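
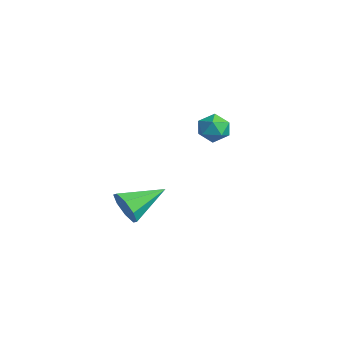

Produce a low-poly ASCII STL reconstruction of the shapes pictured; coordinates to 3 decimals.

solid 
facet normal 0.065 -0.944 -0.323
outer loop
vertex 1.893 -2.324 -1.383
vertex 1.438 -2.135 -2.026
vertex 2.232 -2.135 -1.867
endloop
endfacet
facet normal 0.744 0.252 0.619
outer loop
vertex 1.893 -2.324 -1.383
vertex 2.232 -2.135 -1.867
vertex 1.322 -0.465 -1.454
endloop
endfacet
facet normal 0.065 -0.944 -0.324
outer loop
vertex 2.232 -2.135 -1.867
vertex 1.438 -2.135 -2.026
vertex 2.106 -1.946 -2.443
endloop
endfacet
facet normal 0.874 0.484 -0.032
outer loop
vertex 2.232 -2.135 -1.867
vertex 2.106 -1.946 -2.443
vertex 1.322 -0.465 -1.454
endloop
endfacet
facet normal 0.066 -0.944 -0.323
outer loop
vertex 2.106 -1.946 -2.443
vertex 1.438 -2.135 -2.026
vertex 1.589 -1.868 -2.776
endloop
endfacet
facet normal 0.479 0.649 -0.592
outer loop
vertex 2.106 -1.946 -2.443
vertex 1.589 -1.868 -2.776
vertex 1.322 -0.465 -1.454
endloop
endfacet
facet normal 0.066 -0.944 -0.323
outer loop
vertex 1.589 -1.868 -2.776
vertex 1.438 -2.135 -2.026
vertex 0.983 -1.947 -2.669
endloop
endfacet
facet normal -0.214 0.648 -0.731
outer loop
vertex 1.589 -1.868 -2.776
vertex 0.983 -1.947 -2.669
vertex 1.322 -0.465 -1.454
endloop
endfacet
facet normal 0.066 -0.944 -0.323
outer loop
vertex 0.983 -1.947 -2.669
vertex 1.438 -2.135 -2.026
vertex 0.644 -2.136 -2.186
endloop
endfacet
facet normal -0.794 0.484 -0.368
outer loop
vertex 0.983 -1.947 -2.669
vertex 0.644 -2.136 -2.186
vertex 1.322 -0.465 -1.454
endloop
endfacet
facet normal 0.066 -0.944 -0.324
outer loop
vertex 0.644 -2.136 -2.186
vertex 1.438 -2.135 -2.026
vertex 0.77 -2.325 -1.609
endloop
endfacet
facet normal -0.925 0.251 0.284
outer loop
vertex 0.644 -2.136 -2.186
vertex 0.77 -2.325 -1.609
vertex 1.322 -0.465 -1.454
endloop
endfacet
facet normal 0.066 -0.944 -0.324
outer loop
vertex 0.77 -2.325 -1.609
vertex 1.438 -2.135 -2.026
vertex 1.288 -2.403 -1.277
endloop
endfacet
facet normal -0.528 0.086 0.845
outer loop
vertex 0.77 -2.325 -1.609
vertex 1.288 -2.403 -1.277
vertex 1.322 -0.465 -1.454
endloop
endfacet
facet normal 0.066 -0.944 -0.324
outer loop
vertex 1.288 -2.403 -1.277
vertex 1.438 -2.135 -2.026
vertex 1.893 -2.324 -1.383
endloop
endfacet
facet normal 0.161 0.087 0.983
outer loop
vertex 1.288 -2.403 -1.277
vertex 1.893 -2.324 -1.383
vertex 1.322 -0.465 -1.454
endloop
endfacet
facet normal -0.736 -0.220 0.640
outer loop
vertex -3.367 3.38 -0.77
vertex -2.931 2.831 -0.457
vertex -2.904 3.546 -0.18
endloop
endfacet
facet normal -0.754 0.469 0.460
outer loop
vertex -3.367 3.38 -0.77
vertex -2.904 3.546 -0.18
vertex -2.962 4.032 -0.771
endloop
endfacet
facet normal -0.823 0.511 -0.250
outer loop
vertex -3.367 3.38 -0.77
vertex -2.962 4.032 -0.771
vertex -3.024 3.617 -1.414
endloop
endfacet
facet normal -0.847 -0.156 -0.508
outer loop
vertex -3.367 3.38 -0.77
vertex -3.024 3.617 -1.414
vertex -3.004 2.874 -1.22
endloop
endfacet
facet normal -0.794 -0.607 0.042
outer loop
vertex -3.367 3.38 -0.77
vertex -3.004 2.874 -1.22
vertex -2.931 2.831 -0.457
endloop
endfacet
facet normal -0.127 0.760 0.637
outer loop
vertex -2.962 4.032 -0.771
vertex -2.904 3.546 -0.18
vertex -2.276 3.886 -0.46
endloop
endfacet
facet normal -0.098 -0.356 0.929
outer loop
vertex -2.904 3.546 -0.18
vertex -2.931 2.831 -0.457
vertex -2.256 3.143 -0.266
endloop
endfacet
facet normal -0.192 -0.981 -0.037
outer loop
vertex -2.931 2.831 -0.457
vertex -3.004 2.874 -1.22
vertex -2.318 2.728 -0.909
endloop
endfacet
facet normal -0.278 -0.250 -0.927
outer loop
vertex -3.004 2.874 -1.22
vertex -3.024 3.617 -1.414
vertex -2.376 3.214 -1.5
endloop
endfacet
facet normal -0.238 0.826 -0.510
outer loop
vertex -3.024 3.617 -1.414
vertex -2.962 4.032 -0.771
vertex -2.349 3.929 -1.223
endloop
endfacet
facet normal 0.847 0.156 0.508
outer loop
vertex -1.913 3.38 -0.91
vertex -2.276 3.886 -0.46
vertex -2.256 3.143 -0.266
endloop
endfacet
facet normal 0.823 -0.511 0.250
outer loop
vertex -1.913 3.38 -0.91
vertex -2.256 3.143 -0.266
vertex -2.318 2.728 -0.909
endloop
endfacet
facet normal 0.754 -0.469 -0.460
outer loop
vertex -1.913 3.38 -0.91
vertex -2.318 2.728 -0.909
vertex -2.376 3.214 -1.5
endloop
endfacet
facet normal 0.736 0.220 -0.640
outer loop
vertex -1.913 3.38 -0.91
vertex -2.376 3.214 -1.5
vertex -2.349 3.929 -1.223
endloop
endfacet
facet normal 0.794 0.607 -0.042
outer loop
vertex -1.913 3.38 -0.91
vertex -2.349 3.929 -1.223
vertex -2.276 3.886 -0.46
endloop
endfacet
facet normal 0.278 0.250 0.927
outer loop
vertex -2.256 3.143 -0.266
vertex -2.276 3.886 -0.46
vertex -2.904 3.546 -0.18
endloop
endfacet
facet normal 0.238 -0.826 0.510
outer loop
vertex -2.318 2.728 -0.909
vertex -2.256 3.143 -0.266
vertex -2.931 2.831 -0.457
endloop
endfacet
facet normal 0.127 -0.760 -0.637
outer loop
vertex -2.376 3.214 -1.5
vertex -2.318 2.728 -0.909
vertex -3.004 2.874 -1.22
endloop
endfacet
facet normal 0.098 0.356 -0.929
outer loop
vertex -2.349 3.929 -1.223
vertex -2.376 3.214 -1.5
vertex -3.024 3.617 -1.414
endloop
endfacet
facet normal 0.192 0.981 0.037
outer loop
vertex -2.276 3.886 -0.46
vertex -2.349 3.929 -1.223
vertex -2.962 4.032 -0.771
endloop
endfacet

endsolid


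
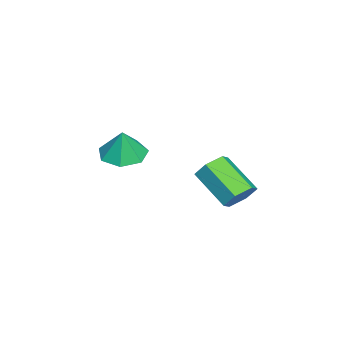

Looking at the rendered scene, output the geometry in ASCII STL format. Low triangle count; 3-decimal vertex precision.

solid 
facet normal 0.450 0.692 -0.564
outer loop
vertex 2.803 3.813 -0.672
vertex 2.1 3.902 -1.124
vertex 2.224 4.377 -0.442
endloop
endfacet
facet normal 0.568 0.265 0.779
outer loop
vertex 2.803 3.813 -0.672
vertex 2.224 4.377 -0.442
vertex 1.902 2.429 0.456
endloop
endfacet
facet normal 0.568 0.265 0.779
outer loop
vertex 1.902 2.429 0.456
vertex 2.224 4.377 -0.442
vertex 1.323 2.993 0.686
endloop
endfacet
facet normal -0.451 -0.692 0.564
outer loop
vertex 1.902 2.429 0.456
vertex 1.323 2.993 0.686
vertex 1.2 2.518 0.004
endloop
endfacet
facet normal 0.451 0.692 -0.564
outer loop
vertex 2.224 4.377 -0.442
vertex 2.1 3.902 -1.124
vertex 1.522 4.466 -0.894
endloop
endfacet
facet normal -0.313 0.714 0.626
outer loop
vertex 2.224 4.377 -0.442
vertex 1.522 4.466 -0.894
vertex 1.323 2.993 0.686
endloop
endfacet
facet normal -0.313 0.714 0.626
outer loop
vertex 1.323 2.993 0.686
vertex 1.522 4.466 -0.894
vertex 0.621 3.082 0.234
endloop
endfacet
facet normal -0.451 -0.692 0.564
outer loop
vertex 1.323 2.993 0.686
vertex 0.621 3.082 0.234
vertex 1.2 2.518 0.004
endloop
endfacet
facet normal 0.451 0.692 -0.564
outer loop
vertex 1.522 4.466 -0.894
vertex 2.1 3.902 -1.124
vertex 1.398 3.991 -1.576
endloop
endfacet
facet normal -0.880 0.449 -0.153
outer loop
vertex 1.522 4.466 -0.894
vertex 1.398 3.991 -1.576
vertex 0.621 3.082 0.234
endloop
endfacet
facet normal -0.880 0.449 -0.153
outer loop
vertex 0.621 3.082 0.234
vertex 1.398 3.991 -1.576
vertex 0.497 2.607 -0.448
endloop
endfacet
facet normal -0.450 -0.692 0.564
outer loop
vertex 0.621 3.082 0.234
vertex 0.497 2.607 -0.448
vertex 1.2 2.518 0.004
endloop
endfacet
facet normal 0.451 0.692 -0.564
outer loop
vertex 1.398 3.991 -1.576
vertex 2.1 3.902 -1.124
vertex 1.977 3.427 -1.806
endloop
endfacet
facet normal -0.568 -0.265 -0.779
outer loop
vertex 1.398 3.991 -1.576
vertex 1.977 3.427 -1.806
vertex 0.497 2.607 -0.448
endloop
endfacet
facet normal -0.568 -0.265 -0.779
outer loop
vertex 0.497 2.607 -0.448
vertex 1.977 3.427 -1.806
vertex 1.076 2.043 -0.678
endloop
endfacet
facet normal -0.450 -0.692 0.564
outer loop
vertex 0.497 2.607 -0.448
vertex 1.076 2.043 -0.678
vertex 1.2 2.518 0.004
endloop
endfacet
facet normal 0.451 0.692 -0.564
outer loop
vertex 1.977 3.427 -1.806
vertex 2.1 3.902 -1.124
vertex 2.679 3.338 -1.354
endloop
endfacet
facet normal 0.313 -0.714 -0.626
outer loop
vertex 1.977 3.427 -1.806
vertex 2.679 3.338 -1.354
vertex 1.076 2.043 -0.678
endloop
endfacet
facet normal 0.313 -0.714 -0.626
outer loop
vertex 1.076 2.043 -0.678
vertex 2.679 3.338 -1.354
vertex 1.778 1.954 -0.226
endloop
endfacet
facet normal -0.451 -0.692 0.564
outer loop
vertex 1.076 2.043 -0.678
vertex 1.778 1.954 -0.226
vertex 1.2 2.518 0.004
endloop
endfacet
facet normal 0.450 0.692 -0.564
outer loop
vertex 2.679 3.338 -1.354
vertex 2.1 3.902 -1.124
vertex 2.803 3.813 -0.672
endloop
endfacet
facet normal 0.880 -0.449 0.153
outer loop
vertex 2.679 3.338 -1.354
vertex 2.803 3.813 -0.672
vertex 1.778 1.954 -0.226
endloop
endfacet
facet normal 0.880 -0.449 0.153
outer loop
vertex 1.778 1.954 -0.226
vertex 2.803 3.813 -0.672
vertex 1.902 2.429 0.456
endloop
endfacet
facet normal -0.451 -0.692 0.564
outer loop
vertex 1.778 1.954 -0.226
vertex 1.902 2.429 0.456
vertex 1.2 2.518 0.004
endloop
endfacet
facet normal -0.251 -0.047 -0.967
outer loop
vertex 1.53 -1.964 -0.072
vertex 0.792 -1.234 0.084
vertex 1.798 -1.1 -0.184
endloop
endfacet
facet normal 0.907 -0.236 0.350
outer loop
vertex 1.53 -1.964 -0.072
vertex 1.798 -1.1 -0.184
vertex 1.148 -1.166 1.456
endloop
endfacet
facet normal -0.251 -0.048 -0.967
outer loop
vertex 1.798 -1.1 -0.184
vertex 0.792 -1.234 0.084
vertex 1.308 -0.337 -0.095
endloop
endfacet
facet normal 0.809 0.480 0.340
outer loop
vertex 1.798 -1.1 -0.184
vertex 1.308 -0.337 -0.095
vertex 1.148 -1.166 1.456
endloop
endfacet
facet normal -0.251 -0.048 -0.967
outer loop
vertex 1.308 -0.337 -0.095
vertex 0.792 -1.234 0.084
vertex 0.43 -0.249 0.129
endloop
endfacet
facet normal 0.207 0.854 0.478
outer loop
vertex 1.308 -0.337 -0.095
vertex 0.43 -0.249 0.129
vertex 1.148 -1.166 1.456
endloop
endfacet
facet normal -0.251 -0.048 -0.967
outer loop
vertex 0.43 -0.249 0.129
vertex 0.792 -1.234 0.084
vertex -0.177 -0.902 0.319
endloop
endfacet
facet normal -0.445 0.606 0.659
outer loop
vertex 0.43 -0.249 0.129
vertex -0.177 -0.902 0.319
vertex 1.148 -1.166 1.456
endloop
endfacet
facet normal -0.251 -0.047 -0.967
outer loop
vertex -0.177 -0.902 0.319
vertex 0.792 -1.234 0.084
vertex -0.054 -1.805 0.331
endloop
endfacet
facet normal -0.658 -0.080 0.749
outer loop
vertex -0.177 -0.902 0.319
vertex -0.054 -1.805 0.331
vertex 1.148 -1.166 1.456
endloop
endfacet
facet normal -0.251 -0.047 -0.967
outer loop
vertex -0.054 -1.805 0.331
vertex 0.792 -1.234 0.084
vertex 0.706 -2.278 0.157
endloop
endfacet
facet normal -0.271 -0.684 0.678
outer loop
vertex -0.054 -1.805 0.331
vertex 0.706 -2.278 0.157
vertex 1.148 -1.166 1.456
endloop
endfacet
facet normal -0.251 -0.047 -0.967
outer loop
vertex 0.706 -2.278 0.157
vertex 0.792 -1.234 0.084
vertex 1.53 -1.964 -0.072
endloop
endfacet
facet normal 0.426 -0.754 0.500
outer loop
vertex 0.706 -2.278 0.157
vertex 1.53 -1.964 -0.072
vertex 1.148 -1.166 1.456
endloop
endfacet

endsolid


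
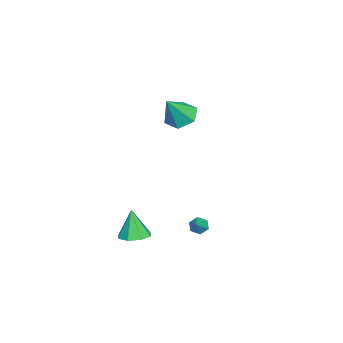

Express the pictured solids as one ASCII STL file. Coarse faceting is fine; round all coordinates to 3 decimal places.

solid 
facet normal -0.798 -0.012 -0.602
outer loop
vertex 3.003 3.335 -2.82
vertex 2.712 3.214 -2.432
vertex 2.79 3.694 -2.545
endloop
endfacet
facet normal 0.690 0.651 -0.316
outer loop
vertex 3.003 3.335 -2.82
vertex 2.79 3.694 -2.545
vertex 3.588 3.226 -1.768
endloop
endfacet
facet normal -0.797 -0.013 -0.604
outer loop
vertex 2.79 3.694 -2.545
vertex 2.712 3.214 -2.432
vertex 2.498 3.573 -2.157
endloop
endfacet
facet normal 0.148 0.907 0.394
outer loop
vertex 2.79 3.694 -2.545
vertex 2.498 3.573 -2.157
vertex 3.588 3.226 -1.768
endloop
endfacet
facet normal -0.797 -0.013 -0.604
outer loop
vertex 2.498 3.573 -2.157
vertex 2.712 3.214 -2.432
vertex 2.42 3.092 -2.044
endloop
endfacet
facet normal -0.250 0.260 0.933
outer loop
vertex 2.498 3.573 -2.157
vertex 2.42 3.092 -2.044
vertex 3.588 3.226 -1.768
endloop
endfacet
facet normal -0.797 -0.011 -0.603
outer loop
vertex 2.42 3.092 -2.044
vertex 2.712 3.214 -2.432
vertex 2.633 2.733 -2.319
endloop
endfacet
facet normal -0.105 -0.643 0.758
outer loop
vertex 2.42 3.092 -2.044
vertex 2.633 2.733 -2.319
vertex 3.588 3.226 -1.768
endloop
endfacet
facet normal -0.797 -0.011 -0.603
outer loop
vertex 2.633 2.733 -2.319
vertex 2.712 3.214 -2.432
vertex 2.925 2.854 -2.707
endloop
endfacet
facet normal 0.436 -0.899 0.048
outer loop
vertex 2.633 2.733 -2.319
vertex 2.925 2.854 -2.707
vertex 3.588 3.226 -1.768
endloop
endfacet
facet normal -0.798 -0.012 -0.602
outer loop
vertex 2.925 2.854 -2.707
vertex 2.712 3.214 -2.432
vertex 3.003 3.335 -2.82
endloop
endfacet
facet normal 0.835 -0.251 -0.490
outer loop
vertex 2.925 2.854 -2.707
vertex 3.003 3.335 -2.82
vertex 3.588 3.226 -1.768
endloop
endfacet
facet normal -0.516 0.299 -0.803
outer loop
vertex -2.512 1.931 1.652
vertex -3.027 1.145 1.69
vertex -3.306 1.912 2.155
endloop
endfacet
facet normal 0.346 0.742 0.575
outer loop
vertex -2.512 1.931 1.652
vertex -3.306 1.912 2.155
vertex -2.113 0.615 3.11
endloop
endfacet
facet normal -0.516 0.299 -0.803
outer loop
vertex -3.306 1.912 2.155
vertex -3.027 1.145 1.69
vertex -3.82 1.127 2.193
endloop
endfacet
facet normal -0.383 0.293 0.876
outer loop
vertex -3.306 1.912 2.155
vertex -3.82 1.127 2.193
vertex -2.113 0.615 3.11
endloop
endfacet
facet normal -0.516 0.300 -0.803
outer loop
vertex -3.82 1.127 2.193
vertex -3.027 1.145 1.69
vertex -3.541 0.359 1.727
endloop
endfacet
facet normal -0.514 -0.574 0.637
outer loop
vertex -3.82 1.127 2.193
vertex -3.541 0.359 1.727
vertex -2.113 0.615 3.11
endloop
endfacet
facet normal -0.516 0.299 -0.803
outer loop
vertex -3.541 0.359 1.727
vertex -3.027 1.145 1.69
vertex -2.747 0.378 1.224
endloop
endfacet
facet normal 0.085 -0.992 0.096
outer loop
vertex -3.541 0.359 1.727
vertex -2.747 0.378 1.224
vertex -2.113 0.615 3.11
endloop
endfacet
facet normal -0.516 0.299 -0.803
outer loop
vertex -2.747 0.378 1.224
vertex -3.027 1.145 1.69
vertex -2.233 1.163 1.186
endloop
endfacet
facet normal 0.814 -0.543 -0.205
outer loop
vertex -2.747 0.378 1.224
vertex -2.233 1.163 1.186
vertex -2.113 0.615 3.11
endloop
endfacet
facet normal -0.516 0.299 -0.802
outer loop
vertex -2.233 1.163 1.186
vertex -3.027 1.145 1.69
vertex -2.512 1.931 1.652
endloop
endfacet
facet normal 0.946 0.323 0.033
outer loop
vertex -2.233 1.163 1.186
vertex -2.512 1.931 1.652
vertex -2.113 0.615 3.11
endloop
endfacet
facet normal 0.198 0.132 -0.971
outer loop
vertex 4.065 0.743 -2.877
vertex 3.419 0.276 -3.072
vertex 3.537 1.077 -2.939
endloop
endfacet
facet normal 0.372 0.701 0.609
outer loop
vertex 4.065 0.743 -2.877
vertex 3.537 1.077 -2.939
vertex 3.101 0.064 -1.508
endloop
endfacet
facet normal 0.198 0.132 -0.971
outer loop
vertex 3.537 1.077 -2.939
vertex 3.419 0.276 -3.072
vertex 2.94 0.942 -3.079
endloop
endfacet
facet normal -0.300 0.819 0.489
outer loop
vertex 3.537 1.077 -2.939
vertex 2.94 0.942 -3.079
vertex 3.101 0.064 -1.508
endloop
endfacet
facet normal 0.198 0.132 -0.971
outer loop
vertex 2.94 0.942 -3.079
vertex 3.419 0.276 -3.072
vertex 2.624 0.417 -3.215
endloop
endfacet
facet normal -0.845 0.425 0.324
outer loop
vertex 2.94 0.942 -3.079
vertex 2.624 0.417 -3.215
vertex 3.101 0.064 -1.508
endloop
endfacet
facet normal 0.198 0.132 -0.971
outer loop
vertex 2.624 0.417 -3.215
vertex 3.419 0.276 -3.072
vertex 2.774 -0.19 -3.267
endloop
endfacet
facet normal -0.944 -0.252 0.212
outer loop
vertex 2.624 0.417 -3.215
vertex 2.774 -0.19 -3.267
vertex 3.101 0.064 -1.508
endloop
endfacet
facet normal 0.198 0.133 -0.971
outer loop
vertex 2.774 -0.19 -3.267
vertex 3.419 0.276 -3.072
vertex 3.302 -0.524 -3.205
endloop
endfacet
facet normal -0.540 -0.813 0.218
outer loop
vertex 2.774 -0.19 -3.267
vertex 3.302 -0.524 -3.205
vertex 3.101 0.064 -1.508
endloop
endfacet
facet normal 0.198 0.132 -0.971
outer loop
vertex 3.302 -0.524 -3.205
vertex 3.419 0.276 -3.072
vertex 3.898 -0.389 -3.065
endloop
endfacet
facet normal 0.132 -0.932 0.338
outer loop
vertex 3.302 -0.524 -3.205
vertex 3.898 -0.389 -3.065
vertex 3.101 0.064 -1.508
endloop
endfacet
facet normal 0.198 0.132 -0.971
outer loop
vertex 3.898 -0.389 -3.065
vertex 3.419 0.276 -3.072
vertex 4.214 0.136 -2.929
endloop
endfacet
facet normal 0.677 -0.538 0.503
outer loop
vertex 3.898 -0.389 -3.065
vertex 4.214 0.136 -2.929
vertex 3.101 0.064 -1.508
endloop
endfacet
facet normal 0.198 0.132 -0.971
outer loop
vertex 4.214 0.136 -2.929
vertex 3.419 0.276 -3.072
vertex 4.065 0.743 -2.877
endloop
endfacet
facet normal 0.776 0.138 0.615
outer loop
vertex 4.214 0.136 -2.929
vertex 4.065 0.743 -2.877
vertex 3.101 0.064 -1.508
endloop
endfacet

endsolid


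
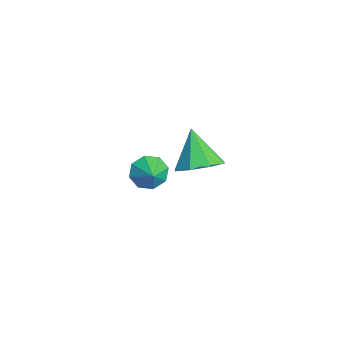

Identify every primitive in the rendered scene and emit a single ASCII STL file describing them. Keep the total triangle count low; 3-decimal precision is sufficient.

solid 
facet normal 0.658 0.050 -0.751
outer loop
vertex 2.254 0.118 1.819
vertex 1.459 -0.144 1.105
vertex 1.857 0.796 1.516
endloop
endfacet
facet normal 0.197 0.494 0.847
outer loop
vertex 2.254 0.118 1.819
vertex 1.857 0.796 1.516
vertex 0.241 -0.236 2.495
endloop
endfacet
facet normal 0.658 0.050 -0.751
outer loop
vertex 1.857 0.796 1.516
vertex 1.459 -0.144 1.105
vertex 1.226 0.923 0.972
endloop
endfacet
facet normal -0.246 0.841 0.481
outer loop
vertex 1.857 0.796 1.516
vertex 1.226 0.923 0.972
vertex 0.241 -0.236 2.495
endloop
endfacet
facet normal 0.657 0.050 -0.752
outer loop
vertex 1.226 0.923 0.972
vertex 1.459 -0.144 1.105
vertex 0.732 0.426 0.507
endloop
endfacet
facet normal -0.730 0.682 0.047
outer loop
vertex 1.226 0.923 0.972
vertex 0.732 0.426 0.507
vertex 0.241 -0.236 2.495
endloop
endfacet
facet normal 0.658 0.051 -0.751
outer loop
vertex 0.732 0.426 0.507
vertex 1.459 -0.144 1.105
vertex 0.664 -0.406 0.391
endloop
endfacet
facet normal -0.973 0.108 -0.204
outer loop
vertex 0.732 0.426 0.507
vertex 0.664 -0.406 0.391
vertex 0.241 -0.236 2.495
endloop
endfacet
facet normal 0.658 0.050 -0.751
outer loop
vertex 0.664 -0.406 0.391
vertex 1.459 -0.144 1.105
vertex 1.061 -1.083 0.694
endloop
endfacet
facet normal -0.831 -0.542 -0.123
outer loop
vertex 0.664 -0.406 0.391
vertex 1.061 -1.083 0.694
vertex 0.241 -0.236 2.495
endloop
endfacet
facet normal 0.659 0.050 -0.751
outer loop
vertex 1.061 -1.083 0.694
vertex 1.459 -0.144 1.105
vertex 1.691 -1.211 1.238
endloop
endfacet
facet normal -0.389 -0.889 0.241
outer loop
vertex 1.061 -1.083 0.694
vertex 1.691 -1.211 1.238
vertex 0.241 -0.236 2.495
endloop
endfacet
facet normal 0.658 0.049 -0.752
outer loop
vertex 1.691 -1.211 1.238
vertex 1.459 -0.144 1.105
vertex 2.185 -0.713 1.703
endloop
endfacet
facet normal 0.097 -0.729 0.678
outer loop
vertex 1.691 -1.211 1.238
vertex 2.185 -0.713 1.703
vertex 0.241 -0.236 2.495
endloop
endfacet
facet normal 0.658 0.050 -0.751
outer loop
vertex 2.185 -0.713 1.703
vertex 1.459 -0.144 1.105
vertex 2.254 0.118 1.819
endloop
endfacet
facet normal 0.339 -0.158 0.927
outer loop
vertex 2.185 -0.713 1.703
vertex 2.254 0.118 1.819
vertex 0.241 -0.236 2.495
endloop
endfacet
facet normal -0.837 -0.031 -0.546
outer loop
vertex -2.924 -1.879 -4.354
vertex -3.322 -1.316 -3.775
vertex -2.836 -1.218 -4.526
endloop
endfacet
facet normal 0.932 -0.202 -0.300
outer loop
vertex -2.924 -1.879 -4.354
vertex -2.836 -1.218 -4.526
vertex -2.418 -1.284 -3.185
endloop
endfacet
facet normal -0.837 -0.031 -0.546
outer loop
vertex -2.836 -1.218 -4.526
vertex -3.322 -1.316 -3.775
vertex -3.033 -0.614 -4.258
endloop
endfacet
facet normal 0.880 0.400 -0.255
outer loop
vertex -2.836 -1.218 -4.526
vertex -3.033 -0.614 -4.258
vertex -2.418 -1.284 -3.185
endloop
endfacet
facet normal -0.837 -0.031 -0.546
outer loop
vertex -3.033 -0.614 -4.258
vertex -3.322 -1.316 -3.775
vertex -3.399 -0.422 -3.707
endloop
endfacet
facet normal 0.612 0.779 0.135
outer loop
vertex -3.033 -0.614 -4.258
vertex -3.399 -0.422 -3.707
vertex -2.418 -1.284 -3.185
endloop
endfacet
facet normal -0.837 -0.031 -0.546
outer loop
vertex -3.399 -0.422 -3.707
vertex -3.322 -1.316 -3.775
vertex -3.72 -0.754 -3.196
endloop
endfacet
facet normal 0.285 0.712 0.642
outer loop
vertex -3.399 -0.422 -3.707
vertex -3.72 -0.754 -3.196
vertex -2.418 -1.284 -3.185
endloop
endfacet
facet normal -0.837 -0.031 -0.546
outer loop
vertex -3.72 -0.754 -3.196
vertex -3.322 -1.316 -3.775
vertex -3.808 -1.415 -3.024
endloop
endfacet
facet normal 0.089 0.240 0.967
outer loop
vertex -3.72 -0.754 -3.196
vertex -3.808 -1.415 -3.024
vertex -2.418 -1.284 -3.185
endloop
endfacet
facet normal -0.837 -0.031 -0.546
outer loop
vertex -3.808 -1.415 -3.024
vertex -3.322 -1.316 -3.775
vertex -3.611 -2.019 -3.292
endloop
endfacet
facet normal 0.141 -0.363 0.921
outer loop
vertex -3.808 -1.415 -3.024
vertex -3.611 -2.019 -3.292
vertex -2.418 -1.284 -3.185
endloop
endfacet
facet normal -0.837 -0.031 -0.546
outer loop
vertex -3.611 -2.019 -3.292
vertex -3.322 -1.316 -3.775
vertex -3.245 -2.211 -3.843
endloop
endfacet
facet normal 0.410 -0.742 0.531
outer loop
vertex -3.611 -2.019 -3.292
vertex -3.245 -2.211 -3.843
vertex -2.418 -1.284 -3.185
endloop
endfacet
facet normal -0.837 -0.031 -0.546
outer loop
vertex -3.245 -2.211 -3.843
vertex -3.322 -1.316 -3.775
vertex -2.924 -1.879 -4.354
endloop
endfacet
facet normal 0.737 -0.675 0.025
outer loop
vertex -3.245 -2.211 -3.843
vertex -2.924 -1.879 -4.354
vertex -2.418 -1.284 -3.185
endloop
endfacet

endsolid


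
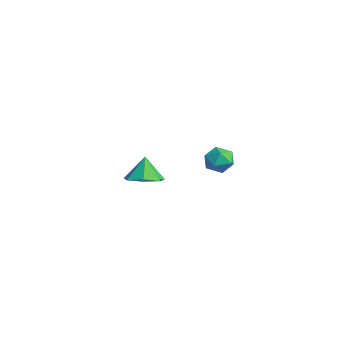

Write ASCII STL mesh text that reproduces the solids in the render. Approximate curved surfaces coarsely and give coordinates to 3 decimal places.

solid 
facet normal -0.102 -0.415 0.904
outer loop
vertex 2.078 -2.129 2.117
vertex 2.361 -2.779 1.851
vertex 2.824 -2.256 2.143
endloop
endfacet
facet normal 0.015 0.285 0.958
outer loop
vertex 2.078 -2.129 2.117
vertex 2.824 -2.256 2.143
vertex 2.563 -1.574 1.944
endloop
endfacet
facet normal -0.501 0.624 0.599
outer loop
vertex 2.078 -2.129 2.117
vertex 2.563 -1.574 1.944
vertex 1.939 -1.675 1.528
endloop
endfacet
facet normal -0.937 0.132 0.323
outer loop
vertex 2.078 -2.129 2.117
vertex 1.939 -1.675 1.528
vertex 1.814 -2.42 1.47
endloop
endfacet
facet normal -0.691 -0.510 0.512
outer loop
vertex 2.078 -2.129 2.117
vertex 1.814 -2.42 1.47
vertex 2.361 -2.779 1.851
endloop
endfacet
facet normal 0.636 0.430 0.640
outer loop
vertex 2.563 -1.574 1.944
vertex 2.824 -2.256 2.143
vertex 3.146 -1.88 1.57
endloop
endfacet
facet normal 0.448 -0.704 0.551
outer loop
vertex 2.824 -2.256 2.143
vertex 2.361 -2.779 1.851
vertex 3.021 -2.625 1.512
endloop
endfacet
facet normal -0.505 -0.859 -0.084
outer loop
vertex 2.361 -2.779 1.851
vertex 1.814 -2.42 1.47
vertex 2.397 -2.726 1.096
endloop
endfacet
facet normal -0.903 0.182 -0.388
outer loop
vertex 1.814 -2.42 1.47
vertex 1.939 -1.675 1.528
vertex 2.136 -2.044 0.897
endloop
endfacet
facet normal -0.198 0.978 0.059
outer loop
vertex 1.939 -1.675 1.528
vertex 2.563 -1.574 1.944
vertex 2.599 -1.521 1.189
endloop
endfacet
facet normal 0.937 -0.132 -0.323
outer loop
vertex 2.882 -2.171 0.923
vertex 3.146 -1.88 1.57
vertex 3.021 -2.625 1.512
endloop
endfacet
facet normal 0.501 -0.624 -0.599
outer loop
vertex 2.882 -2.171 0.923
vertex 3.021 -2.625 1.512
vertex 2.397 -2.726 1.096
endloop
endfacet
facet normal -0.015 -0.285 -0.958
outer loop
vertex 2.882 -2.171 0.923
vertex 2.397 -2.726 1.096
vertex 2.136 -2.044 0.897
endloop
endfacet
facet normal 0.102 0.415 -0.904
outer loop
vertex 2.882 -2.171 0.923
vertex 2.136 -2.044 0.897
vertex 2.599 -1.521 1.189
endloop
endfacet
facet normal 0.691 0.510 -0.512
outer loop
vertex 2.882 -2.171 0.923
vertex 2.599 -1.521 1.189
vertex 3.146 -1.88 1.57
endloop
endfacet
facet normal 0.903 -0.182 0.388
outer loop
vertex 3.021 -2.625 1.512
vertex 3.146 -1.88 1.57
vertex 2.824 -2.256 2.143
endloop
endfacet
facet normal 0.198 -0.978 -0.059
outer loop
vertex 2.397 -2.726 1.096
vertex 3.021 -2.625 1.512
vertex 2.361 -2.779 1.851
endloop
endfacet
facet normal -0.636 -0.430 -0.640
outer loop
vertex 2.136 -2.044 0.897
vertex 2.397 -2.726 1.096
vertex 1.814 -2.42 1.47
endloop
endfacet
facet normal -0.448 0.704 -0.551
outer loop
vertex 2.599 -1.521 1.189
vertex 2.136 -2.044 0.897
vertex 1.939 -1.675 1.528
endloop
endfacet
facet normal 0.505 0.859 0.084
outer loop
vertex 3.146 -1.88 1.57
vertex 2.599 -1.521 1.189
vertex 2.563 -1.574 1.944
endloop
endfacet
facet normal 0.296 -0.161 -0.941
outer loop
vertex -2.54 -3.631 -1.93
vertex -3.373 -3.257 -2.256
vertex -2.537 -2.802 -2.071
endloop
endfacet
facet normal 0.636 0.127 0.761
outer loop
vertex -2.54 -3.631 -1.93
vertex -2.537 -2.802 -2.071
vertex -3.767 -3.043 -1.004
endloop
endfacet
facet normal 0.296 -0.162 -0.941
outer loop
vertex -2.537 -2.802 -2.071
vertex -3.373 -3.257 -2.256
vertex -3.164 -2.315 -2.352
endloop
endfacet
facet normal 0.337 0.757 0.560
outer loop
vertex -2.537 -2.802 -2.071
vertex -3.164 -2.315 -2.352
vertex -3.767 -3.043 -1.004
endloop
endfacet
facet normal 0.296 -0.162 -0.942
outer loop
vertex -3.164 -2.315 -2.352
vertex -3.373 -3.257 -2.256
vertex -3.948 -2.538 -2.56
endloop
endfacet
facet normal -0.338 0.883 0.326
outer loop
vertex -3.164 -2.315 -2.352
vertex -3.948 -2.538 -2.56
vertex -3.767 -3.043 -1.004
endloop
endfacet
facet normal 0.296 -0.161 -0.941
outer loop
vertex -3.948 -2.538 -2.56
vertex -3.373 -3.257 -2.256
vertex -4.3 -3.303 -2.54
endloop
endfacet
facet normal -0.880 0.411 0.236
outer loop
vertex -3.948 -2.538 -2.56
vertex -4.3 -3.303 -2.54
vertex -3.767 -3.043 -1.004
endloop
endfacet
facet normal 0.296 -0.162 -0.941
outer loop
vertex -4.3 -3.303 -2.54
vertex -3.373 -3.257 -2.256
vertex -3.953 -4.033 -2.305
endloop
endfacet
facet normal -0.883 -0.304 0.358
outer loop
vertex -4.3 -3.303 -2.54
vertex -3.953 -4.033 -2.305
vertex -3.767 -3.043 -1.004
endloop
endfacet
facet normal 0.296 -0.161 -0.942
outer loop
vertex -3.953 -4.033 -2.305
vertex -3.373 -3.257 -2.256
vertex -3.17 -4.18 -2.034
endloop
endfacet
facet normal -0.343 -0.723 0.599
outer loop
vertex -3.953 -4.033 -2.305
vertex -3.17 -4.18 -2.034
vertex -3.767 -3.043 -1.004
endloop
endfacet
facet normal 0.296 -0.161 -0.941
outer loop
vertex -3.17 -4.18 -2.034
vertex -3.373 -3.257 -2.256
vertex -2.54 -3.631 -1.93
endloop
endfacet
facet normal 0.334 -0.531 0.779
outer loop
vertex -3.17 -4.18 -2.034
vertex -2.54 -3.631 -1.93
vertex -3.767 -3.043 -1.004
endloop
endfacet

endsolid


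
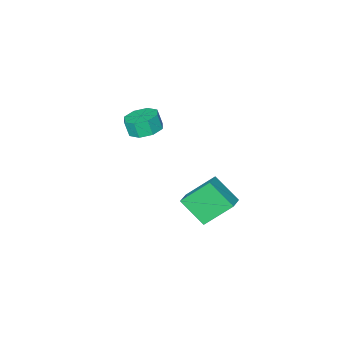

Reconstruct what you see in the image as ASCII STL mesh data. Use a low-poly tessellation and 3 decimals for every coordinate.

solid 
facet normal -0.605 0.390 0.695
outer loop
vertex -1.976 2.334 2.469
vertex -1.147 2.977 2.83
vertex -2.513 3.721 1.224
endloop
endfacet
facet normal -0.747 -0.580 -0.324
outer loop
vertex -1.213 2.883 -0.27
vertex -1.976 2.334 2.469
vertex -2.513 3.721 1.224
endloop
endfacet
facet normal -0.604 0.390 0.695
outer loop
vertex -2.513 3.721 1.224
vertex -1.147 2.977 2.83
vertex -1.683 4.365 1.584
endloop
endfacet
facet normal -0.277 0.715 -0.642
outer loop
vertex -1.683 4.365 1.584
vertex -1.213 2.883 -0.27
vertex -2.513 3.721 1.224
endloop
endfacet
facet normal 0.276 -0.716 0.642
outer loop
vertex -1.976 2.334 2.469
vertex 0.153 2.139 1.336
vertex -1.147 2.977 2.83
endloop
endfacet
facet normal -0.747 -0.580 -0.324
outer loop
vertex -0.677 1.495 0.976
vertex -1.976 2.334 2.469
vertex -1.213 2.883 -0.27
endloop
endfacet
facet normal 0.276 -0.715 0.642
outer loop
vertex -0.677 1.495 0.976
vertex 0.153 2.139 1.336
vertex -1.976 2.334 2.469
endloop
endfacet
facet normal 0.747 0.580 0.325
outer loop
vertex -1.147 2.977 2.83
vertex 0.153 2.139 1.336
vertex -1.683 4.365 1.584
endloop
endfacet
facet normal -0.276 0.716 -0.642
outer loop
vertex -0.384 3.526 0.091
vertex -1.213 2.883 -0.27
vertex -1.683 4.365 1.584
endloop
endfacet
facet normal 0.747 0.580 0.324
outer loop
vertex -1.683 4.365 1.584
vertex 0.153 2.139 1.336
vertex -0.384 3.526 0.091
endloop
endfacet
facet normal 0.605 -0.390 -0.694
outer loop
vertex -0.384 3.526 0.091
vertex -0.677 1.495 0.976
vertex -1.213 2.883 -0.27
endloop
endfacet
facet normal 0.604 -0.390 -0.695
outer loop
vertex 0.153 2.139 1.336
vertex -0.677 1.495 0.976
vertex -0.384 3.526 0.091
endloop
endfacet
facet normal -0.111 0.316 -0.942
outer loop
vertex -0.422 -3.474 2.606
vertex -1.419 -3.332 2.771
vertex -0.583 -2.756 2.866
endloop
endfacet
facet normal 0.972 0.231 -0.036
outer loop
vertex -0.422 -3.474 2.606
vertex -0.583 -2.756 2.866
vertex -0.305 -3.809 3.605
endloop
endfacet
facet normal 0.972 0.231 -0.036
outer loop
vertex -0.305 -3.809 3.605
vertex -0.583 -2.756 2.866
vertex -0.466 -3.091 3.865
endloop
endfacet
facet normal 0.110 -0.316 0.942
outer loop
vertex -0.305 -3.809 3.605
vertex -0.466 -3.091 3.865
vertex -1.301 -3.668 3.769
endloop
endfacet
facet normal -0.111 0.316 -0.942
outer loop
vertex -0.583 -2.756 2.866
vertex -1.419 -3.332 2.771
vertex -1.233 -2.375 3.07
endloop
endfacet
facet normal 0.543 0.814 0.209
outer loop
vertex -0.583 -2.756 2.866
vertex -1.233 -2.375 3.07
vertex -0.466 -3.091 3.865
endloop
endfacet
facet normal 0.543 0.814 0.209
outer loop
vertex -0.466 -3.091 3.865
vertex -1.233 -2.375 3.07
vertex -1.116 -2.71 4.069
endloop
endfacet
facet normal 0.110 -0.316 0.942
outer loop
vertex -0.466 -3.091 3.865
vertex -1.116 -2.71 4.069
vertex -1.301 -3.668 3.769
endloop
endfacet
facet normal -0.111 0.316 -0.942
outer loop
vertex -1.233 -2.375 3.07
vertex -1.419 -3.332 2.771
vertex -1.992 -2.556 3.099
endloop
endfacet
facet normal -0.207 0.920 0.333
outer loop
vertex -1.233 -2.375 3.07
vertex -1.992 -2.556 3.099
vertex -1.116 -2.71 4.069
endloop
endfacet
facet normal -0.207 0.920 0.333
outer loop
vertex -1.116 -2.71 4.069
vertex -1.992 -2.556 3.099
vertex -1.875 -2.891 4.097
endloop
endfacet
facet normal 0.110 -0.316 0.942
outer loop
vertex -1.116 -2.71 4.069
vertex -1.875 -2.891 4.097
vertex -1.301 -3.668 3.769
endloop
endfacet
facet normal -0.110 0.317 -0.942
outer loop
vertex -1.992 -2.556 3.099
vertex -1.419 -3.332 2.771
vertex -2.415 -3.191 2.935
endloop
endfacet
facet normal -0.833 0.487 0.261
outer loop
vertex -1.992 -2.556 3.099
vertex -2.415 -3.191 2.935
vertex -1.875 -2.891 4.097
endloop
endfacet
facet normal -0.833 0.488 0.261
outer loop
vertex -1.875 -2.891 4.097
vertex -2.415 -3.191 2.935
vertex -2.298 -3.526 3.934
endloop
endfacet
facet normal 0.111 -0.316 0.942
outer loop
vertex -1.875 -2.891 4.097
vertex -2.298 -3.526 3.934
vertex -1.301 -3.668 3.769
endloop
endfacet
facet normal -0.110 0.316 -0.942
outer loop
vertex -2.415 -3.191 2.935
vertex -1.419 -3.332 2.771
vertex -2.254 -3.909 2.675
endloop
endfacet
facet normal -0.972 -0.231 0.036
outer loop
vertex -2.415 -3.191 2.935
vertex -2.254 -3.909 2.675
vertex -2.298 -3.526 3.934
endloop
endfacet
facet normal -0.972 -0.231 0.036
outer loop
vertex -2.298 -3.526 3.934
vertex -2.254 -3.909 2.675
vertex -2.137 -4.244 3.674
endloop
endfacet
facet normal 0.111 -0.316 0.942
outer loop
vertex -2.298 -3.526 3.934
vertex -2.137 -4.244 3.674
vertex -1.301 -3.668 3.769
endloop
endfacet
facet normal -0.110 0.316 -0.942
outer loop
vertex -2.254 -3.909 2.675
vertex -1.419 -3.332 2.771
vertex -1.604 -4.29 2.471
endloop
endfacet
facet normal -0.543 -0.814 -0.209
outer loop
vertex -2.254 -3.909 2.675
vertex -1.604 -4.29 2.471
vertex -2.137 -4.244 3.674
endloop
endfacet
facet normal -0.543 -0.814 -0.209
outer loop
vertex -2.137 -4.244 3.674
vertex -1.604 -4.29 2.471
vertex -1.487 -4.625 3.47
endloop
endfacet
facet normal 0.111 -0.316 0.942
outer loop
vertex -2.137 -4.244 3.674
vertex -1.487 -4.625 3.47
vertex -1.301 -3.668 3.769
endloop
endfacet
facet normal -0.110 0.316 -0.942
outer loop
vertex -1.604 -4.29 2.471
vertex -1.419 -3.332 2.771
vertex -0.845 -4.109 2.443
endloop
endfacet
facet normal 0.207 -0.920 -0.333
outer loop
vertex -1.604 -4.29 2.471
vertex -0.845 -4.109 2.443
vertex -1.487 -4.625 3.47
endloop
endfacet
facet normal 0.207 -0.920 -0.333
outer loop
vertex -1.487 -4.625 3.47
vertex -0.845 -4.109 2.443
vertex -0.728 -4.444 3.441
endloop
endfacet
facet normal 0.111 -0.316 0.942
outer loop
vertex -1.487 -4.625 3.47
vertex -0.728 -4.444 3.441
vertex -1.301 -3.668 3.769
endloop
endfacet
facet normal -0.111 0.316 -0.942
outer loop
vertex -0.845 -4.109 2.443
vertex -1.419 -3.332 2.771
vertex -0.422 -3.474 2.606
endloop
endfacet
facet normal 0.833 -0.488 -0.261
outer loop
vertex -0.845 -4.109 2.443
vertex -0.422 -3.474 2.606
vertex -0.728 -4.444 3.441
endloop
endfacet
facet normal 0.833 -0.488 -0.261
outer loop
vertex -0.728 -4.444 3.441
vertex -0.422 -3.474 2.606
vertex -0.305 -3.809 3.605
endloop
endfacet
facet normal 0.110 -0.317 0.942
outer loop
vertex -0.728 -4.444 3.441
vertex -0.305 -3.809 3.605
vertex -1.301 -3.668 3.769
endloop
endfacet

endsolid


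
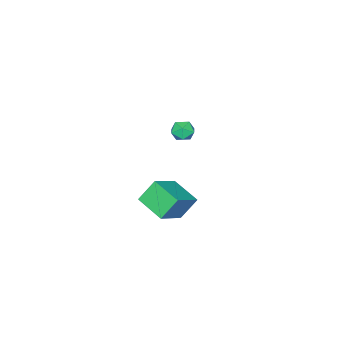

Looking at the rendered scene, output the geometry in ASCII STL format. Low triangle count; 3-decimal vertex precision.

solid 
facet normal -0.520 0.802 -0.294
outer loop
vertex 3.724 3.661 2.847
vertex 3.234 3.502 3.279
vertex 3.739 3.901 3.475
endloop
endfacet
facet normal 0.183 0.917 -0.355
outer loop
vertex 3.724 3.661 2.847
vertex 3.739 3.901 3.475
vertex 4.304 3.677 3.187
endloop
endfacet
facet normal 0.451 0.419 -0.788
outer loop
vertex 3.724 3.661 2.847
vertex 4.304 3.677 3.187
vertex 4.149 3.14 2.813
endloop
endfacet
facet normal -0.085 -0.004 -0.996
outer loop
vertex 3.724 3.661 2.847
vertex 4.149 3.14 2.813
vertex 3.487 3.031 2.87
endloop
endfacet
facet normal -0.685 0.232 -0.691
outer loop
vertex 3.724 3.661 2.847
vertex 3.487 3.031 2.87
vertex 3.234 3.502 3.279
endloop
endfacet
facet normal 0.476 0.831 0.288
outer loop
vertex 4.304 3.677 3.187
vertex 3.739 3.901 3.475
vertex 4.173 3.529 3.83
endloop
endfacet
facet normal -0.659 0.644 0.387
outer loop
vertex 3.739 3.901 3.475
vertex 3.234 3.502 3.279
vertex 3.511 3.42 3.887
endloop
endfacet
facet normal -0.927 -0.278 -0.253
outer loop
vertex 3.234 3.502 3.279
vertex 3.487 3.031 2.87
vertex 3.356 2.883 3.513
endloop
endfacet
facet normal 0.045 -0.662 -0.748
outer loop
vertex 3.487 3.031 2.87
vertex 4.149 3.14 2.813
vertex 3.921 2.659 3.225
endloop
endfacet
facet normal 0.911 0.024 -0.412
outer loop
vertex 4.149 3.14 2.813
vertex 4.304 3.677 3.187
vertex 4.426 3.058 3.421
endloop
endfacet
facet normal 0.085 0.004 0.996
outer loop
vertex 3.936 2.899 3.853
vertex 4.173 3.529 3.83
vertex 3.511 3.42 3.887
endloop
endfacet
facet normal -0.451 -0.419 0.788
outer loop
vertex 3.936 2.899 3.853
vertex 3.511 3.42 3.887
vertex 3.356 2.883 3.513
endloop
endfacet
facet normal -0.183 -0.917 0.355
outer loop
vertex 3.936 2.899 3.853
vertex 3.356 2.883 3.513
vertex 3.921 2.659 3.225
endloop
endfacet
facet normal 0.520 -0.802 0.294
outer loop
vertex 3.936 2.899 3.853
vertex 3.921 2.659 3.225
vertex 4.426 3.058 3.421
endloop
endfacet
facet normal 0.685 -0.232 0.691
outer loop
vertex 3.936 2.899 3.853
vertex 4.426 3.058 3.421
vertex 4.173 3.529 3.83
endloop
endfacet
facet normal -0.045 0.662 0.748
outer loop
vertex 3.511 3.42 3.887
vertex 4.173 3.529 3.83
vertex 3.739 3.901 3.475
endloop
endfacet
facet normal -0.911 -0.024 0.412
outer loop
vertex 3.356 2.883 3.513
vertex 3.511 3.42 3.887
vertex 3.234 3.502 3.279
endloop
endfacet
facet normal -0.476 -0.831 -0.288
outer loop
vertex 3.921 2.659 3.225
vertex 3.356 2.883 3.513
vertex 3.487 3.031 2.87
endloop
endfacet
facet normal 0.659 -0.644 -0.387
outer loop
vertex 4.426 3.058 3.421
vertex 3.921 2.659 3.225
vertex 4.149 3.14 2.813
endloop
endfacet
facet normal 0.927 0.278 0.253
outer loop
vertex 4.173 3.529 3.83
vertex 4.426 3.058 3.421
vertex 4.304 3.677 3.187
endloop
endfacet
facet normal -0.847 -0.041 -0.530
outer loop
vertex 1.767 1.106 -2.686
vertex 2.002 2.755 -3.188
vertex 2.517 0.645 -3.85
endloop
endfacet
facet normal -0.135 -0.948 0.289
outer loop
vertex 4.178 0.725 -2.812
vertex 1.767 1.106 -2.686
vertex 2.517 0.645 -3.85
endloop
endfacet
facet normal -0.847 -0.041 -0.530
outer loop
vertex 2.517 0.645 -3.85
vertex 2.002 2.755 -3.188
vertex 2.752 2.294 -4.352
endloop
endfacet
facet normal 0.514 -0.316 -0.798
outer loop
vertex 2.752 2.294 -4.352
vertex 4.178 0.725 -2.812
vertex 2.517 0.645 -3.85
endloop
endfacet
facet normal -0.514 0.316 0.798
outer loop
vertex 1.767 1.106 -2.686
vertex 3.663 2.835 -2.15
vertex 2.002 2.755 -3.188
endloop
endfacet
facet normal -0.135 -0.948 0.289
outer loop
vertex 3.428 1.186 -1.648
vertex 1.767 1.106 -2.686
vertex 4.178 0.725 -2.812
endloop
endfacet
facet normal -0.514 0.316 0.798
outer loop
vertex 3.428 1.186 -1.648
vertex 3.663 2.835 -2.15
vertex 1.767 1.106 -2.686
endloop
endfacet
facet normal 0.135 0.948 -0.289
outer loop
vertex 2.002 2.755 -3.188
vertex 3.663 2.835 -2.15
vertex 2.752 2.294 -4.352
endloop
endfacet
facet normal 0.514 -0.316 -0.798
outer loop
vertex 4.413 2.374 -3.314
vertex 4.178 0.725 -2.812
vertex 2.752 2.294 -4.352
endloop
endfacet
facet normal 0.135 0.948 -0.289
outer loop
vertex 2.752 2.294 -4.352
vertex 3.663 2.835 -2.15
vertex 4.413 2.374 -3.314
endloop
endfacet
facet normal 0.847 0.041 0.530
outer loop
vertex 4.413 2.374 -3.314
vertex 3.428 1.186 -1.648
vertex 4.178 0.725 -2.812
endloop
endfacet
facet normal 0.847 0.041 0.530
outer loop
vertex 3.663 2.835 -2.15
vertex 3.428 1.186 -1.648
vertex 4.413 2.374 -3.314
endloop
endfacet

endsolid


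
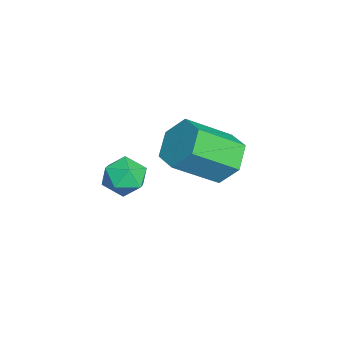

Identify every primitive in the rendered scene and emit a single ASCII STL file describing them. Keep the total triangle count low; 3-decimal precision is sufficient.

solid 
facet normal -0.278 0.759 -0.589
outer loop
vertex 0.817 4.077 -4.393
vertex 0.066 4.278 -3.78
vertex 0.947 4.708 -3.641
endloop
endfacet
facet normal 0.952 0.134 -0.277
outer loop
vertex 0.817 4.077 -4.393
vertex 0.947 4.708 -3.641
vertex 1.365 2.582 -3.233
endloop
endfacet
facet normal 0.952 0.134 -0.277
outer loop
vertex 1.365 2.582 -3.233
vertex 0.947 4.708 -3.641
vertex 1.495 3.212 -2.481
endloop
endfacet
facet normal 0.278 -0.759 0.588
outer loop
vertex 1.365 2.582 -3.233
vertex 1.495 3.212 -2.481
vertex 0.614 2.782 -2.62
endloop
endfacet
facet normal -0.278 0.759 -0.588
outer loop
vertex 0.947 4.708 -3.641
vertex 0.066 4.278 -3.78
vertex 0.196 4.908 -3.028
endloop
endfacet
facet normal 0.589 0.619 0.520
outer loop
vertex 0.947 4.708 -3.641
vertex 0.196 4.908 -3.028
vertex 1.495 3.212 -2.481
endloop
endfacet
facet normal 0.589 0.619 0.519
outer loop
vertex 1.495 3.212 -2.481
vertex 0.196 4.908 -3.028
vertex 0.744 3.413 -1.868
endloop
endfacet
facet normal 0.278 -0.759 0.589
outer loop
vertex 1.495 3.212 -2.481
vertex 0.744 3.413 -1.868
vertex 0.614 2.782 -2.62
endloop
endfacet
facet normal -0.278 0.759 -0.588
outer loop
vertex 0.196 4.908 -3.028
vertex 0.066 4.278 -3.78
vertex -0.685 4.478 -3.167
endloop
endfacet
facet normal -0.362 0.485 0.796
outer loop
vertex 0.196 4.908 -3.028
vertex -0.685 4.478 -3.167
vertex 0.744 3.413 -1.868
endloop
endfacet
facet normal -0.362 0.485 0.796
outer loop
vertex 0.744 3.413 -1.868
vertex -0.685 4.478 -3.167
vertex -0.137 2.983 -2.007
endloop
endfacet
facet normal 0.278 -0.759 0.589
outer loop
vertex 0.744 3.413 -1.868
vertex -0.137 2.983 -2.007
vertex 0.614 2.782 -2.62
endloop
endfacet
facet normal -0.278 0.759 -0.588
outer loop
vertex -0.685 4.478 -3.167
vertex 0.066 4.278 -3.78
vertex -0.815 3.848 -3.919
endloop
endfacet
facet normal -0.952 -0.134 0.277
outer loop
vertex -0.685 4.478 -3.167
vertex -0.815 3.848 -3.919
vertex -0.137 2.983 -2.007
endloop
endfacet
facet normal -0.952 -0.134 0.277
outer loop
vertex -0.137 2.983 -2.007
vertex -0.815 3.848 -3.919
vertex -0.267 2.352 -2.759
endloop
endfacet
facet normal 0.278 -0.759 0.589
outer loop
vertex -0.137 2.983 -2.007
vertex -0.267 2.352 -2.759
vertex 0.614 2.782 -2.62
endloop
endfacet
facet normal -0.278 0.759 -0.589
outer loop
vertex -0.815 3.848 -3.919
vertex 0.066 4.278 -3.78
vertex -0.064 3.647 -4.532
endloop
endfacet
facet normal -0.590 -0.619 -0.519
outer loop
vertex -0.815 3.848 -3.919
vertex -0.064 3.647 -4.532
vertex -0.267 2.352 -2.759
endloop
endfacet
facet normal -0.589 -0.619 -0.520
outer loop
vertex -0.267 2.352 -2.759
vertex -0.064 3.647 -4.532
vertex 0.484 2.152 -3.372
endloop
endfacet
facet normal 0.278 -0.759 0.588
outer loop
vertex -0.267 2.352 -2.759
vertex 0.484 2.152 -3.372
vertex 0.614 2.782 -2.62
endloop
endfacet
facet normal -0.278 0.759 -0.589
outer loop
vertex -0.064 3.647 -4.532
vertex 0.066 4.278 -3.78
vertex 0.817 4.077 -4.393
endloop
endfacet
facet normal 0.362 -0.485 -0.796
outer loop
vertex -0.064 3.647 -4.532
vertex 0.817 4.077 -4.393
vertex 0.484 2.152 -3.372
endloop
endfacet
facet normal 0.362 -0.485 -0.796
outer loop
vertex 0.484 2.152 -3.372
vertex 0.817 4.077 -4.393
vertex 1.365 2.582 -3.233
endloop
endfacet
facet normal 0.278 -0.759 0.588
outer loop
vertex 0.484 2.152 -3.372
vertex 1.365 2.582 -3.233
vertex 0.614 2.782 -2.62
endloop
endfacet
facet normal 0.082 -0.201 0.976
outer loop
vertex 4.077 1.384 -1.264
vertex 3.315 1.229 -1.232
vertex 3.822 0.66 -1.392
endloop
endfacet
facet normal 0.689 -0.354 0.632
outer loop
vertex 4.077 1.384 -1.264
vertex 3.822 0.66 -1.392
vertex 4.385 0.959 -1.838
endloop
endfacet
facet normal 0.918 0.241 0.314
outer loop
vertex 4.077 1.384 -1.264
vertex 4.385 0.959 -1.838
vertex 4.227 1.712 -1.953
endloop
endfacet
facet normal 0.454 0.762 0.462
outer loop
vertex 4.077 1.384 -1.264
vertex 4.227 1.712 -1.953
vertex 3.566 1.879 -1.579
endloop
endfacet
facet normal -0.063 0.489 0.870
outer loop
vertex 4.077 1.384 -1.264
vertex 3.566 1.879 -1.579
vertex 3.315 1.229 -1.232
endloop
endfacet
facet normal 0.540 -0.833 0.123
outer loop
vertex 4.385 0.959 -1.838
vertex 3.822 0.66 -1.392
vertex 3.814 0.541 -2.161
endloop
endfacet
facet normal -0.443 -0.586 0.679
outer loop
vertex 3.822 0.66 -1.392
vertex 3.315 1.229 -1.232
vertex 3.153 0.708 -1.787
endloop
endfacet
facet normal -0.677 0.533 0.508
outer loop
vertex 3.315 1.229 -1.232
vertex 3.566 1.879 -1.579
vertex 2.995 1.461 -1.902
endloop
endfacet
facet normal 0.160 0.975 -0.153
outer loop
vertex 3.566 1.879 -1.579
vertex 4.227 1.712 -1.953
vertex 3.558 1.76 -2.348
endloop
endfacet
facet normal 0.911 0.132 -0.390
outer loop
vertex 4.227 1.712 -1.953
vertex 4.385 0.959 -1.838
vertex 4.065 1.191 -2.508
endloop
endfacet
facet normal -0.454 -0.762 -0.462
outer loop
vertex 3.303 1.036 -2.476
vertex 3.814 0.541 -2.161
vertex 3.153 0.708 -1.787
endloop
endfacet
facet normal -0.918 -0.241 -0.314
outer loop
vertex 3.303 1.036 -2.476
vertex 3.153 0.708 -1.787
vertex 2.995 1.461 -1.902
endloop
endfacet
facet normal -0.689 0.354 -0.632
outer loop
vertex 3.303 1.036 -2.476
vertex 2.995 1.461 -1.902
vertex 3.558 1.76 -2.348
endloop
endfacet
facet normal -0.082 0.201 -0.976
outer loop
vertex 3.303 1.036 -2.476
vertex 3.558 1.76 -2.348
vertex 4.065 1.191 -2.508
endloop
endfacet
facet normal 0.063 -0.489 -0.870
outer loop
vertex 3.303 1.036 -2.476
vertex 4.065 1.191 -2.508
vertex 3.814 0.541 -2.161
endloop
endfacet
facet normal -0.160 -0.975 0.153
outer loop
vertex 3.153 0.708 -1.787
vertex 3.814 0.541 -2.161
vertex 3.822 0.66 -1.392
endloop
endfacet
facet normal -0.911 -0.132 0.390
outer loop
vertex 2.995 1.461 -1.902
vertex 3.153 0.708 -1.787
vertex 3.315 1.229 -1.232
endloop
endfacet
facet normal -0.540 0.833 -0.123
outer loop
vertex 3.558 1.76 -2.348
vertex 2.995 1.461 -1.902
vertex 3.566 1.879 -1.579
endloop
endfacet
facet normal 0.443 0.586 -0.679
outer loop
vertex 4.065 1.191 -2.508
vertex 3.558 1.76 -2.348
vertex 4.227 1.712 -1.953
endloop
endfacet
facet normal 0.677 -0.533 -0.508
outer loop
vertex 3.814 0.541 -2.161
vertex 4.065 1.191 -2.508
vertex 4.385 0.959 -1.838
endloop
endfacet

endsolid


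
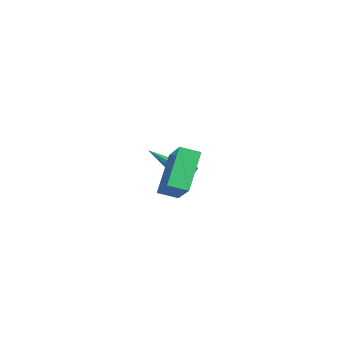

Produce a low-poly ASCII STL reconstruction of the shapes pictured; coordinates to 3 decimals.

solid 
facet normal -0.492 0.596 0.634
outer loop
vertex 2.09 -0.598 3.669
vertex 2.543 0.067 3.396
vertex 0.837 -0.272 2.39
endloop
endfacet
facet normal -0.533 -0.782 0.322
outer loop
vertex 1.757 -1.387 1.204
vertex 2.09 -0.598 3.669
vertex 0.837 -0.272 2.39
endloop
endfacet
facet normal -0.492 0.597 0.634
outer loop
vertex 0.837 -0.272 2.39
vertex 2.543 0.067 3.396
vertex 1.29 0.393 2.116
endloop
endfacet
facet normal -0.688 0.179 -0.703
outer loop
vertex 1.29 0.393 2.116
vertex 1.757 -1.387 1.204
vertex 0.837 -0.272 2.39
endloop
endfacet
facet normal 0.688 -0.180 0.703
outer loop
vertex 2.09 -0.598 3.669
vertex 3.463 -1.048 2.21
vertex 2.543 0.067 3.396
endloop
endfacet
facet normal -0.533 -0.782 0.322
outer loop
vertex 3.01 -1.713 2.484
vertex 2.09 -0.598 3.669
vertex 1.757 -1.387 1.204
endloop
endfacet
facet normal 0.688 -0.179 0.703
outer loop
vertex 3.01 -1.713 2.484
vertex 3.463 -1.048 2.21
vertex 2.09 -0.598 3.669
endloop
endfacet
facet normal 0.533 0.782 -0.322
outer loop
vertex 2.543 0.067 3.396
vertex 3.463 -1.048 2.21
vertex 1.29 0.393 2.116
endloop
endfacet
facet normal -0.688 0.180 -0.703
outer loop
vertex 2.21 -0.722 0.931
vertex 1.757 -1.387 1.204
vertex 1.29 0.393 2.116
endloop
endfacet
facet normal 0.533 0.782 -0.323
outer loop
vertex 1.29 0.393 2.116
vertex 3.463 -1.048 2.21
vertex 2.21 -0.722 0.931
endloop
endfacet
facet normal 0.493 -0.596 -0.634
outer loop
vertex 2.21 -0.722 0.931
vertex 3.01 -1.713 2.484
vertex 1.757 -1.387 1.204
endloop
endfacet
facet normal 0.492 -0.596 -0.634
outer loop
vertex 3.463 -1.048 2.21
vertex 3.01 -1.713 2.484
vertex 2.21 -0.722 0.931
endloop
endfacet
facet normal 0.764 0.461 -0.451
outer loop
vertex -1.063 1.947 -0.572
vertex -1.387 2.102 -0.962
vertex -1.236 2.307 -0.497
endloop
endfacet
facet normal 0.303 -0.053 0.952
outer loop
vertex -1.063 1.947 -0.572
vertex -1.236 2.307 -0.497
vertex -3.013 1.118 0.002
endloop
endfacet
facet normal 0.764 0.462 -0.451
outer loop
vertex -1.236 2.307 -0.497
vertex -1.387 2.102 -0.962
vertex -1.497 2.546 -0.694
endloop
endfacet
facet normal -0.130 0.542 0.830
outer loop
vertex -1.236 2.307 -0.497
vertex -1.497 2.546 -0.694
vertex -3.013 1.118 0.002
endloop
endfacet
facet normal 0.762 0.463 -0.454
outer loop
vertex -1.497 2.546 -0.694
vertex -1.387 2.102 -0.962
vertex -1.695 2.525 -1.048
endloop
endfacet
facet normal -0.586 0.760 0.283
outer loop
vertex -1.497 2.546 -0.694
vertex -1.695 2.525 -1.048
vertex -3.013 1.118 0.002
endloop
endfacet
facet normal 0.762 0.463 -0.453
outer loop
vertex -1.695 2.525 -1.048
vertex -1.387 2.102 -0.962
vertex -1.712 2.256 -1.351
endloop
endfacet
facet normal -0.800 0.471 -0.373
outer loop
vertex -1.695 2.525 -1.048
vertex -1.712 2.256 -1.351
vertex -3.013 1.118 0.002
endloop
endfacet
facet normal 0.762 0.463 -0.453
outer loop
vertex -1.712 2.256 -1.351
vertex -1.387 2.102 -0.962
vertex -1.539 1.897 -1.427
endloop
endfacet
facet normal -0.645 -0.152 -0.749
outer loop
vertex -1.712 2.256 -1.351
vertex -1.539 1.897 -1.427
vertex -3.013 1.118 0.002
endloop
endfacet
facet normal 0.763 0.461 -0.453
outer loop
vertex -1.539 1.897 -1.427
vertex -1.387 2.102 -0.962
vertex -1.277 1.658 -1.229
endloop
endfacet
facet normal -0.211 -0.750 -0.627
outer loop
vertex -1.539 1.897 -1.427
vertex -1.277 1.658 -1.229
vertex -3.013 1.118 0.002
endloop
endfacet
facet normal 0.763 0.461 -0.452
outer loop
vertex -1.277 1.658 -1.229
vertex -1.387 2.102 -0.962
vertex -1.08 1.679 -0.875
endloop
endfacet
facet normal 0.245 -0.966 -0.079
outer loop
vertex -1.277 1.658 -1.229
vertex -1.08 1.679 -0.875
vertex -3.013 1.118 0.002
endloop
endfacet
facet normal 0.764 0.462 -0.451
outer loop
vertex -1.08 1.679 -0.875
vertex -1.387 2.102 -0.962
vertex -1.063 1.947 -0.572
endloop
endfacet
facet normal 0.458 -0.679 0.575
outer loop
vertex -1.08 1.679 -0.875
vertex -1.063 1.947 -0.572
vertex -3.013 1.118 0.002
endloop
endfacet

endsolid


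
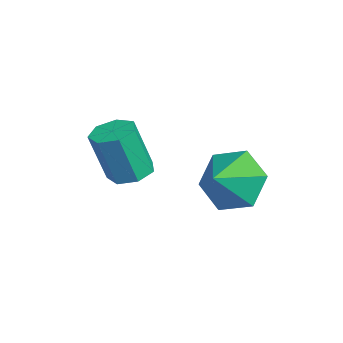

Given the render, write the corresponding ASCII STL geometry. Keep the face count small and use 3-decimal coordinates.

solid 
facet normal -0.550 0.680 -0.485
outer loop
vertex 2.562 2.256 -1.206
vertex 1.95 1.467 -1.618
vertex 1.682 1.922 -0.676
endloop
endfacet
facet normal 0.507 0.031 0.861
outer loop
vertex 2.562 2.256 -1.206
vertex 1.682 1.922 -0.676
vertex 2.51 0.773 -1.122
endloop
endfacet
facet normal -0.550 0.680 -0.485
outer loop
vertex 1.682 1.922 -0.676
vertex 1.95 1.467 -1.618
vertex 1.07 1.134 -1.087
endloop
endfacet
facet normal -0.081 -0.411 0.908
outer loop
vertex 1.682 1.922 -0.676
vertex 1.07 1.134 -1.087
vertex 2.51 0.773 -1.122
endloop
endfacet
facet normal -0.550 0.680 -0.485
outer loop
vertex 1.07 1.134 -1.087
vertex 1.95 1.467 -1.618
vertex 1.338 0.678 -2.029
endloop
endfacet
facet normal -0.217 -0.901 0.375
outer loop
vertex 1.07 1.134 -1.087
vertex 1.338 0.678 -2.029
vertex 2.51 0.773 -1.122
endloop
endfacet
facet normal -0.550 0.680 -0.486
outer loop
vertex 1.338 0.678 -2.029
vertex 1.95 1.467 -1.618
vertex 2.218 1.011 -2.559
endloop
endfacet
facet normal 0.236 -0.950 -0.205
outer loop
vertex 1.338 0.678 -2.029
vertex 2.218 1.011 -2.559
vertex 2.51 0.773 -1.122
endloop
endfacet
facet normal -0.550 0.680 -0.486
outer loop
vertex 2.218 1.011 -2.559
vertex 1.95 1.467 -1.618
vertex 2.83 1.8 -2.148
endloop
endfacet
facet normal 0.824 -0.508 -0.252
outer loop
vertex 2.218 1.011 -2.559
vertex 2.83 1.8 -2.148
vertex 2.51 0.773 -1.122
endloop
endfacet
facet normal -0.550 0.680 -0.485
outer loop
vertex 2.83 1.8 -2.148
vertex 1.95 1.467 -1.618
vertex 2.562 2.256 -1.206
endloop
endfacet
facet normal 0.959 -0.018 0.282
outer loop
vertex 2.83 1.8 -2.148
vertex 2.562 2.256 -1.206
vertex 2.51 0.773 -1.122
endloop
endfacet
facet normal 0.011 0.291 -0.957
outer loop
vertex 1.228 -0.535 -1.422
vertex 0.84 -1.079 -1.592
vertex 0.636 -0.448 -1.402
endloop
endfacet
facet normal 0.149 0.945 0.290
outer loop
vertex 1.228 -0.535 -1.422
vertex 0.636 -0.448 -1.402
vertex 1.209 -1.037 0.223
endloop
endfacet
facet normal 0.148 0.945 0.290
outer loop
vertex 1.209 -1.037 0.223
vertex 0.636 -0.448 -1.402
vertex 0.616 -0.95 0.243
endloop
endfacet
facet normal -0.011 -0.293 0.956
outer loop
vertex 1.209 -1.037 0.223
vertex 0.616 -0.95 0.243
vertex 0.82 -1.581 0.052
endloop
endfacet
facet normal 0.012 0.292 -0.956
outer loop
vertex 0.636 -0.448 -1.402
vertex 0.84 -1.079 -1.592
vertex 0.197 -0.836 -1.526
endloop
endfacet
facet normal -0.680 0.703 0.206
outer loop
vertex 0.636 -0.448 -1.402
vertex 0.197 -0.836 -1.526
vertex 0.616 -0.95 0.243
endloop
endfacet
facet normal -0.681 0.703 0.207
outer loop
vertex 0.616 -0.95 0.243
vertex 0.197 -0.836 -1.526
vertex 0.178 -1.338 0.119
endloop
endfacet
facet normal -0.011 -0.293 0.956
outer loop
vertex 0.616 -0.95 0.243
vertex 0.178 -1.338 0.119
vertex 0.82 -1.581 0.052
endloop
endfacet
facet normal 0.012 0.292 -0.956
outer loop
vertex 0.197 -0.836 -1.526
vertex 0.84 -1.079 -1.592
vertex 0.242 -1.407 -1.7
endloop
endfacet
facet normal -0.997 -0.069 -0.032
outer loop
vertex 0.197 -0.836 -1.526
vertex 0.242 -1.407 -1.7
vertex 0.178 -1.338 0.119
endloop
endfacet
facet normal -0.997 -0.069 -0.032
outer loop
vertex 0.178 -1.338 0.119
vertex 0.242 -1.407 -1.7
vertex 0.223 -1.909 -0.055
endloop
endfacet
facet normal -0.011 -0.292 0.956
outer loop
vertex 0.178 -1.338 0.119
vertex 0.223 -1.909 -0.055
vertex 0.82 -1.581 0.052
endloop
endfacet
facet normal 0.012 0.293 -0.956
outer loop
vertex 0.242 -1.407 -1.7
vertex 0.84 -1.079 -1.592
vertex 0.737 -1.731 -1.793
endloop
endfacet
facet normal -0.563 -0.789 -0.247
outer loop
vertex 0.242 -1.407 -1.7
vertex 0.737 -1.731 -1.793
vertex 0.223 -1.909 -0.055
endloop
endfacet
facet normal -0.563 -0.789 -0.247
outer loop
vertex 0.223 -1.909 -0.055
vertex 0.737 -1.731 -1.793
vertex 0.718 -2.233 -0.148
endloop
endfacet
facet normal -0.011 -0.292 0.956
outer loop
vertex 0.223 -1.909 -0.055
vertex 0.718 -2.233 -0.148
vertex 0.82 -1.581 0.052
endloop
endfacet
facet normal 0.011 0.293 -0.956
outer loop
vertex 0.737 -1.731 -1.793
vertex 0.84 -1.079 -1.592
vertex 1.309 -1.564 -1.735
endloop
endfacet
facet normal 0.295 -0.915 -0.276
outer loop
vertex 0.737 -1.731 -1.793
vertex 1.309 -1.564 -1.735
vertex 0.718 -2.233 -0.148
endloop
endfacet
facet normal 0.295 -0.915 -0.276
outer loop
vertex 0.718 -2.233 -0.148
vertex 1.309 -1.564 -1.735
vertex 1.29 -2.066 -0.09
endloop
endfacet
facet normal -0.012 -0.292 0.956
outer loop
vertex 0.718 -2.233 -0.148
vertex 1.29 -2.066 -0.09
vertex 0.82 -1.581 0.052
endloop
endfacet
facet normal 0.011 0.292 -0.956
outer loop
vertex 1.309 -1.564 -1.735
vertex 0.84 -1.079 -1.592
vertex 1.528 -1.032 -1.57
endloop
endfacet
facet normal 0.931 -0.353 -0.097
outer loop
vertex 1.309 -1.564 -1.735
vertex 1.528 -1.032 -1.57
vertex 1.29 -2.066 -0.09
endloop
endfacet
facet normal 0.931 -0.352 -0.096
outer loop
vertex 1.29 -2.066 -0.09
vertex 1.528 -1.032 -1.57
vertex 1.508 -1.534 0.075
endloop
endfacet
facet normal -0.012 -0.292 0.956
outer loop
vertex 1.29 -2.066 -0.09
vertex 1.508 -1.534 0.075
vertex 0.82 -1.581 0.052
endloop
endfacet
facet normal 0.011 0.291 -0.957
outer loop
vertex 1.528 -1.032 -1.57
vertex 0.84 -1.079 -1.592
vertex 1.228 -0.535 -1.422
endloop
endfacet
facet normal 0.866 0.476 0.156
outer loop
vertex 1.528 -1.032 -1.57
vertex 1.228 -0.535 -1.422
vertex 1.508 -1.534 0.075
endloop
endfacet
facet normal 0.866 0.475 0.155
outer loop
vertex 1.508 -1.534 0.075
vertex 1.228 -0.535 -1.422
vertex 1.209 -1.037 0.223
endloop
endfacet
facet normal -0.012 -0.292 0.956
outer loop
vertex 1.508 -1.534 0.075
vertex 1.209 -1.037 0.223
vertex 0.82 -1.581 0.052
endloop
endfacet

endsolid


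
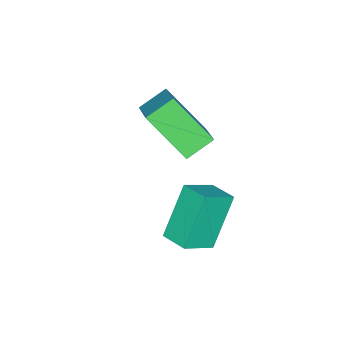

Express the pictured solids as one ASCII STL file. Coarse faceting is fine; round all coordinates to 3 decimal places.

solid 
facet normal -0.727 0.495 0.476
outer loop
vertex -1.373 -2.973 2.622
vertex -0.356 -2.201 3.371
vertex -1.369 -1.584 1.183
endloop
endfacet
facet normal -0.687 -0.522 -0.506
outer loop
vertex -0.584 -2.119 0.669
vertex -1.373 -2.973 2.622
vertex -1.369 -1.584 1.183
endloop
endfacet
facet normal -0.727 0.495 0.476
outer loop
vertex -1.369 -1.584 1.183
vertex -0.356 -2.201 3.371
vertex -0.352 -0.812 1.932
endloop
endfacet
facet normal 0.002 0.695 -0.719
outer loop
vertex -0.352 -0.812 1.932
vertex -0.584 -2.119 0.669
vertex -1.369 -1.584 1.183
endloop
endfacet
facet normal -0.002 -0.695 0.719
outer loop
vertex -1.373 -2.973 2.622
vertex 0.429 -2.736 2.857
vertex -0.356 -2.201 3.371
endloop
endfacet
facet normal -0.687 -0.522 -0.506
outer loop
vertex -0.588 -3.508 2.108
vertex -1.373 -2.973 2.622
vertex -0.584 -2.119 0.669
endloop
endfacet
facet normal -0.002 -0.695 0.719
outer loop
vertex -0.588 -3.508 2.108
vertex 0.429 -2.736 2.857
vertex -1.373 -2.973 2.622
endloop
endfacet
facet normal 0.687 0.522 0.506
outer loop
vertex -0.356 -2.201 3.371
vertex 0.429 -2.736 2.857
vertex -0.352 -0.812 1.932
endloop
endfacet
facet normal 0.002 0.695 -0.719
outer loop
vertex 0.433 -1.347 1.418
vertex -0.584 -2.119 0.669
vertex -0.352 -0.812 1.932
endloop
endfacet
facet normal 0.687 0.522 0.506
outer loop
vertex -0.352 -0.812 1.932
vertex 0.429 -2.736 2.857
vertex 0.433 -1.347 1.418
endloop
endfacet
facet normal 0.727 -0.495 -0.476
outer loop
vertex 0.433 -1.347 1.418
vertex -0.588 -3.508 2.108
vertex -0.584 -2.119 0.669
endloop
endfacet
facet normal 0.727 -0.495 -0.476
outer loop
vertex 0.429 -2.736 2.857
vertex -0.588 -3.508 2.108
vertex 0.433 -1.347 1.418
endloop
endfacet
facet normal -0.747 0.388 -0.540
outer loop
vertex 1.304 -0.051 1.567
vertex 1.642 0.812 1.72
vertex 2.372 -0.191 -0.01
endloop
endfacet
facet normal -0.360 -0.919 -0.162
outer loop
vertex 3.298 -0.672 0.66
vertex 1.304 -0.051 1.567
vertex 2.372 -0.191 -0.01
endloop
endfacet
facet normal -0.747 0.388 -0.540
outer loop
vertex 2.372 -0.191 -0.01
vertex 1.642 0.812 1.72
vertex 2.71 0.672 0.143
endloop
endfacet
facet normal 0.560 -0.073 -0.826
outer loop
vertex 2.71 0.672 0.143
vertex 3.298 -0.672 0.66
vertex 2.372 -0.191 -0.01
endloop
endfacet
facet normal -0.560 0.073 0.826
outer loop
vertex 1.304 -0.051 1.567
vertex 2.568 0.331 2.39
vertex 1.642 0.812 1.72
endloop
endfacet
facet normal -0.360 -0.919 -0.162
outer loop
vertex 2.23 -0.532 2.237
vertex 1.304 -0.051 1.567
vertex 3.298 -0.672 0.66
endloop
endfacet
facet normal -0.560 0.073 0.826
outer loop
vertex 2.23 -0.532 2.237
vertex 2.568 0.331 2.39
vertex 1.304 -0.051 1.567
endloop
endfacet
facet normal 0.360 0.919 0.162
outer loop
vertex 1.642 0.812 1.72
vertex 2.568 0.331 2.39
vertex 2.71 0.672 0.143
endloop
endfacet
facet normal 0.560 -0.073 -0.826
outer loop
vertex 3.636 0.191 0.813
vertex 3.298 -0.672 0.66
vertex 2.71 0.672 0.143
endloop
endfacet
facet normal 0.360 0.919 0.162
outer loop
vertex 2.71 0.672 0.143
vertex 2.568 0.331 2.39
vertex 3.636 0.191 0.813
endloop
endfacet
facet normal 0.747 -0.388 0.540
outer loop
vertex 3.636 0.191 0.813
vertex 2.23 -0.532 2.237
vertex 3.298 -0.672 0.66
endloop
endfacet
facet normal 0.747 -0.388 0.540
outer loop
vertex 2.568 0.331 2.39
vertex 2.23 -0.532 2.237
vertex 3.636 0.191 0.813
endloop
endfacet

endsolid


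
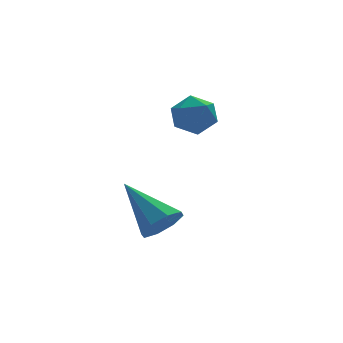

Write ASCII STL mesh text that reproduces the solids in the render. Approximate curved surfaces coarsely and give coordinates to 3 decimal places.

solid 
facet normal 0.488 0.603 0.631
outer loop
vertex 1.211 1.516 -1.205
vertex 1.011 1.12 -0.672
vertex 1.606 0.984 -1.002
endloop
endfacet
facet normal 0.805 0.594 -0.009
outer loop
vertex 1.211 1.516 -1.205
vertex 1.606 0.984 -1.002
vertex 1.509 1.105 -1.678
endloop
endfacet
facet normal 0.326 0.806 -0.495
outer loop
vertex 1.211 1.516 -1.205
vertex 1.509 1.105 -1.678
vertex 0.854 1.316 -1.766
endloop
endfacet
facet normal -0.285 0.946 -0.156
outer loop
vertex 1.211 1.516 -1.205
vertex 0.854 1.316 -1.766
vertex 0.546 1.326 -1.144
endloop
endfacet
facet normal -0.185 0.821 0.540
outer loop
vertex 1.211 1.516 -1.205
vertex 0.546 1.326 -1.144
vertex 1.011 1.12 -0.672
endloop
endfacet
facet normal 0.985 -0.081 -0.156
outer loop
vertex 1.509 1.105 -1.678
vertex 1.606 0.984 -1.002
vertex 1.494 0.454 -1.436
endloop
endfacet
facet normal 0.473 -0.064 0.879
outer loop
vertex 1.606 0.984 -1.002
vertex 1.011 1.12 -0.672
vertex 1.186 0.464 -0.814
endloop
endfacet
facet normal -0.617 0.287 0.733
outer loop
vertex 1.011 1.12 -0.672
vertex 0.546 1.326 -1.144
vertex 0.531 0.675 -0.902
endloop
endfacet
facet normal -0.779 0.487 -0.394
outer loop
vertex 0.546 1.326 -1.144
vertex 0.854 1.316 -1.766
vertex 0.434 0.796 -1.578
endloop
endfacet
facet normal 0.210 0.260 -0.942
outer loop
vertex 0.854 1.316 -1.766
vertex 1.509 1.105 -1.678
vertex 1.029 0.66 -1.908
endloop
endfacet
facet normal 0.285 -0.946 0.156
outer loop
vertex 0.829 0.264 -1.375
vertex 1.494 0.454 -1.436
vertex 1.186 0.464 -0.814
endloop
endfacet
facet normal -0.326 -0.806 0.495
outer loop
vertex 0.829 0.264 -1.375
vertex 1.186 0.464 -0.814
vertex 0.531 0.675 -0.902
endloop
endfacet
facet normal -0.805 -0.594 0.009
outer loop
vertex 0.829 0.264 -1.375
vertex 0.531 0.675 -0.902
vertex 0.434 0.796 -1.578
endloop
endfacet
facet normal -0.488 -0.603 -0.631
outer loop
vertex 0.829 0.264 -1.375
vertex 0.434 0.796 -1.578
vertex 1.029 0.66 -1.908
endloop
endfacet
facet normal 0.185 -0.821 -0.540
outer loop
vertex 0.829 0.264 -1.375
vertex 1.029 0.66 -1.908
vertex 1.494 0.454 -1.436
endloop
endfacet
facet normal 0.779 -0.487 0.394
outer loop
vertex 1.186 0.464 -0.814
vertex 1.494 0.454 -1.436
vertex 1.606 0.984 -1.002
endloop
endfacet
facet normal -0.210 -0.260 0.942
outer loop
vertex 0.531 0.675 -0.902
vertex 1.186 0.464 -0.814
vertex 1.011 1.12 -0.672
endloop
endfacet
facet normal -0.985 0.081 0.156
outer loop
vertex 0.434 0.796 -1.578
vertex 0.531 0.675 -0.902
vertex 0.546 1.326 -1.144
endloop
endfacet
facet normal -0.473 0.064 -0.879
outer loop
vertex 1.029 0.66 -1.908
vertex 0.434 0.796 -1.578
vertex 0.854 1.316 -1.766
endloop
endfacet
facet normal 0.617 -0.287 -0.733
outer loop
vertex 1.494 0.454 -1.436
vertex 1.029 0.66 -1.908
vertex 1.509 1.105 -1.678
endloop
endfacet
facet normal 0.317 -0.755 -0.574
outer loop
vertex 0.249 -0.278 -4.3
vertex -0.386 -0.433 -4.447
vertex 0.079 -0.032 -4.717
endloop
endfacet
facet normal 0.730 0.676 0.101
outer loop
vertex 0.249 -0.278 -4.3
vertex 0.079 -0.032 -4.717
vertex -0.934 0.873 -3.453
endloop
endfacet
facet normal 0.316 -0.754 -0.575
outer loop
vertex 0.079 -0.032 -4.717
vertex -0.386 -0.433 -4.447
vertex -0.364 -0.021 -4.975
endloop
endfacet
facet normal 0.263 0.872 -0.414
outer loop
vertex 0.079 -0.032 -4.717
vertex -0.364 -0.021 -4.975
vertex -0.934 0.873 -3.453
endloop
endfacet
facet normal 0.316 -0.754 -0.575
outer loop
vertex -0.364 -0.021 -4.975
vertex -0.386 -0.433 -4.447
vertex -0.82 -0.251 -4.924
endloop
endfacet
facet normal -0.420 0.705 -0.571
outer loop
vertex -0.364 -0.021 -4.975
vertex -0.82 -0.251 -4.924
vertex -0.934 0.873 -3.453
endloop
endfacet
facet normal 0.316 -0.754 -0.575
outer loop
vertex -0.82 -0.251 -4.924
vertex -0.386 -0.433 -4.447
vertex -1.021 -0.587 -4.594
endloop
endfacet
facet normal -0.920 0.274 -0.281
outer loop
vertex -0.82 -0.251 -4.924
vertex -1.021 -0.587 -4.594
vertex -0.934 0.873 -3.453
endloop
endfacet
facet normal 0.316 -0.755 -0.574
outer loop
vertex -1.021 -0.587 -4.594
vertex -0.386 -0.433 -4.447
vertex -0.851 -0.833 -4.177
endloop
endfacet
facet normal -0.944 -0.167 0.286
outer loop
vertex -1.021 -0.587 -4.594
vertex -0.851 -0.833 -4.177
vertex -0.934 0.873 -3.453
endloop
endfacet
facet normal 0.316 -0.755 -0.575
outer loop
vertex -0.851 -0.833 -4.177
vertex -0.386 -0.433 -4.447
vertex -0.408 -0.844 -3.919
endloop
endfacet
facet normal -0.476 -0.363 0.801
outer loop
vertex -0.851 -0.833 -4.177
vertex -0.408 -0.844 -3.919
vertex -0.934 0.873 -3.453
endloop
endfacet
facet normal 0.317 -0.755 -0.574
outer loop
vertex -0.408 -0.844 -3.919
vertex -0.386 -0.433 -4.447
vertex 0.048 -0.614 -3.97
endloop
endfacet
facet normal 0.206 -0.197 0.958
outer loop
vertex -0.408 -0.844 -3.919
vertex 0.048 -0.614 -3.97
vertex -0.934 0.873 -3.453
endloop
endfacet
facet normal 0.317 -0.754 -0.575
outer loop
vertex 0.048 -0.614 -3.97
vertex -0.386 -0.433 -4.447
vertex 0.249 -0.278 -4.3
endloop
endfacet
facet normal 0.706 0.234 0.668
outer loop
vertex 0.048 -0.614 -3.97
vertex 0.249 -0.278 -4.3
vertex -0.934 0.873 -3.453
endloop
endfacet

endsolid


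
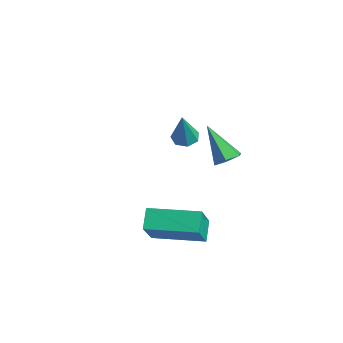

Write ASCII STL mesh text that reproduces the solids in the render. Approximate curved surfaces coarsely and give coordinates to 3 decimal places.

solid 
facet normal 0.579 0.196 -0.791
outer loop
vertex 0.599 1.993 3.231
vertex 0.246 1.74 2.91
vertex 0.194 2.269 3.003
endloop
endfacet
facet normal 0.140 0.745 0.652
outer loop
vertex 0.599 1.993 3.231
vertex 0.194 2.269 3.003
vertex -0.646 1.44 4.13
endloop
endfacet
facet normal 0.579 0.196 -0.792
outer loop
vertex 0.194 2.269 3.003
vertex 0.246 1.74 2.91
vertex -0.159 2.015 2.682
endloop
endfacet
facet normal -0.635 0.767 0.091
outer loop
vertex 0.194 2.269 3.003
vertex -0.159 2.015 2.682
vertex -0.646 1.44 4.13
endloop
endfacet
facet normal 0.578 0.195 -0.792
outer loop
vertex -0.159 2.015 2.682
vertex 0.246 1.74 2.91
vertex -0.107 1.486 2.59
endloop
endfacet
facet normal -0.943 -0.035 -0.331
outer loop
vertex -0.159 2.015 2.682
vertex -0.107 1.486 2.59
vertex -0.646 1.44 4.13
endloop
endfacet
facet normal 0.579 0.193 -0.792
outer loop
vertex -0.107 1.486 2.59
vertex 0.246 1.74 2.91
vertex 0.297 1.21 2.818
endloop
endfacet
facet normal -0.477 -0.857 -0.193
outer loop
vertex -0.107 1.486 2.59
vertex 0.297 1.21 2.818
vertex -0.646 1.44 4.13
endloop
endfacet
facet normal 0.579 0.193 -0.792
outer loop
vertex 0.297 1.21 2.818
vertex 0.246 1.74 2.91
vertex 0.65 1.464 3.138
endloop
endfacet
facet normal 0.299 -0.880 0.369
outer loop
vertex 0.297 1.21 2.818
vertex 0.65 1.464 3.138
vertex -0.646 1.44 4.13
endloop
endfacet
facet normal 0.580 0.195 -0.791
outer loop
vertex 0.65 1.464 3.138
vertex 0.246 1.74 2.91
vertex 0.599 1.993 3.231
endloop
endfacet
facet normal 0.607 -0.081 0.791
outer loop
vertex 0.65 1.464 3.138
vertex 0.599 1.993 3.231
vertex -0.646 1.44 4.13
endloop
endfacet
facet normal -0.631 -0.774 -0.050
outer loop
vertex -0.643 -0.836 0.774
vertex -1.399 -0.14 -0.453
vertex -0.108 -1.236 0.217
endloop
endfacet
facet normal 0.472 -0.436 0.766
outer loop
vertex 1.079 0.22 0.313
vertex -0.643 -0.836 0.774
vertex -0.108 -1.236 0.217
endloop
endfacet
facet normal -0.631 -0.774 -0.052
outer loop
vertex -0.108 -1.236 0.217
vertex -1.399 -0.14 -0.453
vertex -0.863 -0.539 -1.01
endloop
endfacet
facet normal 0.616 -0.460 -0.640
outer loop
vertex -0.863 -0.539 -1.01
vertex 1.079 0.22 0.313
vertex -0.108 -1.236 0.217
endloop
endfacet
facet normal -0.616 0.460 0.640
outer loop
vertex -0.643 -0.836 0.774
vertex -0.212 1.316 -0.357
vertex -1.399 -0.14 -0.453
endloop
endfacet
facet normal 0.472 -0.435 0.766
outer loop
vertex 0.543 0.619 0.87
vertex -0.643 -0.836 0.774
vertex 1.079 0.22 0.313
endloop
endfacet
facet normal -0.616 0.460 0.640
outer loop
vertex 0.543 0.619 0.87
vertex -0.212 1.316 -0.357
vertex -0.643 -0.836 0.774
endloop
endfacet
facet normal -0.472 0.436 -0.766
outer loop
vertex -1.399 -0.14 -0.453
vertex -0.212 1.316 -0.357
vertex -0.863 -0.539 -1.01
endloop
endfacet
facet normal 0.616 -0.460 -0.640
outer loop
vertex 0.323 0.916 -0.914
vertex 1.079 0.22 0.313
vertex -0.863 -0.539 -1.01
endloop
endfacet
facet normal -0.472 0.436 -0.766
outer loop
vertex -0.863 -0.539 -1.01
vertex -0.212 1.316 -0.357
vertex 0.323 0.916 -0.914
endloop
endfacet
facet normal 0.630 0.775 0.051
outer loop
vertex 0.323 0.916 -0.914
vertex 0.543 0.619 0.87
vertex 1.079 0.22 0.313
endloop
endfacet
facet normal 0.631 0.774 0.051
outer loop
vertex -0.212 1.316 -0.357
vertex 0.543 0.619 0.87
vertex 0.323 0.916 -0.914
endloop
endfacet
facet normal -0.295 0.242 -0.924
outer loop
vertex -3.65 2.346 0.976
vertex -4.113 2.492 1.162
vertex -3.684 2.779 1.1
endloop
endfacet
facet normal 0.997 0.072 0.021
outer loop
vertex -3.65 2.346 0.976
vertex -3.684 2.779 1.1
vertex -3.667 2.128 2.558
endloop
endfacet
facet normal -0.296 0.242 -0.924
outer loop
vertex -3.684 2.779 1.1
vertex -4.113 2.492 1.162
vertex -4.041 2.996 1.271
endloop
endfacet
facet normal 0.599 0.733 0.321
outer loop
vertex -3.684 2.779 1.1
vertex -4.041 2.996 1.271
vertex -3.667 2.128 2.558
endloop
endfacet
facet normal -0.296 0.242 -0.924
outer loop
vertex -4.041 2.996 1.271
vertex -4.113 2.492 1.162
vertex -4.452 2.833 1.36
endloop
endfacet
facet normal -0.186 0.789 0.586
outer loop
vertex -4.041 2.996 1.271
vertex -4.452 2.833 1.36
vertex -3.667 2.128 2.558
endloop
endfacet
facet normal -0.296 0.242 -0.924
outer loop
vertex -4.452 2.833 1.36
vertex -4.113 2.492 1.162
vertex -4.608 2.414 1.3
endloop
endfacet
facet normal -0.763 0.196 0.616
outer loop
vertex -4.452 2.833 1.36
vertex -4.608 2.414 1.3
vertex -3.667 2.128 2.558
endloop
endfacet
facet normal -0.296 0.240 -0.925
outer loop
vertex -4.608 2.414 1.3
vertex -4.113 2.492 1.162
vertex -4.391 2.054 1.137
endloop
endfacet
facet normal -0.701 -0.598 0.388
outer loop
vertex -4.608 2.414 1.3
vertex -4.391 2.054 1.137
vertex -3.667 2.128 2.558
endloop
endfacet
facet normal -0.297 0.241 -0.924
outer loop
vertex -4.391 2.054 1.137
vertex -4.113 2.492 1.162
vertex -3.965 2.024 0.992
endloop
endfacet
facet normal -0.045 -0.996 0.075
outer loop
vertex -4.391 2.054 1.137
vertex -3.965 2.024 0.992
vertex -3.667 2.128 2.558
endloop
endfacet
facet normal -0.295 0.242 -0.924
outer loop
vertex -3.965 2.024 0.992
vertex -4.113 2.492 1.162
vertex -3.65 2.346 0.976
endloop
endfacet
facet normal 0.710 -0.699 -0.089
outer loop
vertex -3.965 2.024 0.992
vertex -3.65 2.346 0.976
vertex -3.667 2.128 2.558
endloop
endfacet

endsolid
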